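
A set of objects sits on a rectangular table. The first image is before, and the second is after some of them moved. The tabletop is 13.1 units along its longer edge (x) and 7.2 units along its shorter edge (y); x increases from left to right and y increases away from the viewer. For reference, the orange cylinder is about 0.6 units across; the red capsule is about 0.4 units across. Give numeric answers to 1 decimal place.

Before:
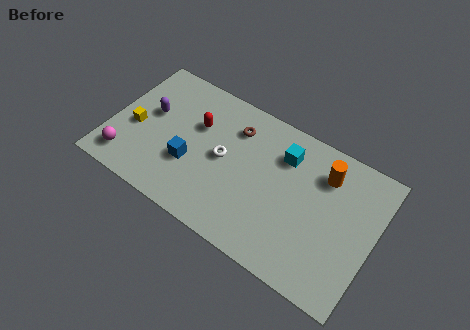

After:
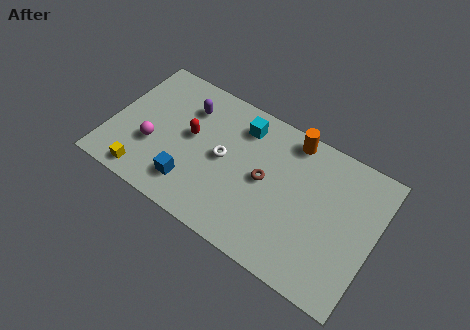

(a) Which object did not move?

the white torus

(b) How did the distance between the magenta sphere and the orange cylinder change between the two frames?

-2.8

Before: roughly 10.2 units apart; after: 7.4. That's 2.8 units closer together.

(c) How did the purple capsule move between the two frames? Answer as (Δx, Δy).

(1.7, 1.2)

The purple capsule started near (1.8, 4.2) and ended near (3.5, 5.4).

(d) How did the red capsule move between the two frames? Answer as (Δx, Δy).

(-0.2, -0.7)

The red capsule started near (4.1, 4.7) and ended near (3.9, 4.0).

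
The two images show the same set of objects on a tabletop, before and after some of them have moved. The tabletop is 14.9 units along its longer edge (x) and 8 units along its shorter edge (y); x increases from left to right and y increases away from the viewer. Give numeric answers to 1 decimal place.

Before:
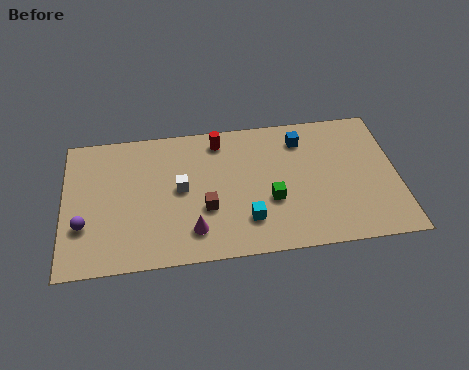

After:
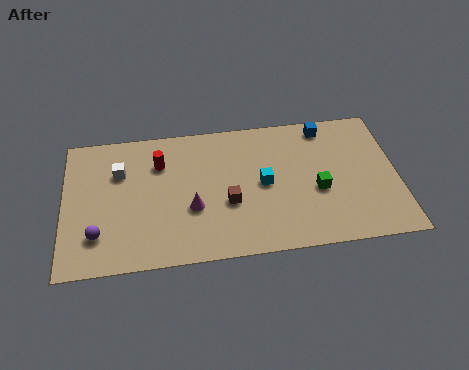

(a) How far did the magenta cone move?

1.3

From (5.7, 1.7) to (5.7, 3.0), the magenta cone covered √(0.0² + 1.3²) ≈ 1.3 units.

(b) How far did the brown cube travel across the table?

1.0

From (6.3, 2.9) to (7.3, 3.1), the brown cube covered √(1.0² + 0.2²) ≈ 1.0 units.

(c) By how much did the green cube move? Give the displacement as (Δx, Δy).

(2.1, 0.3)

The green cube was at about (9.2, 3.0) and moved to about (11.3, 3.3).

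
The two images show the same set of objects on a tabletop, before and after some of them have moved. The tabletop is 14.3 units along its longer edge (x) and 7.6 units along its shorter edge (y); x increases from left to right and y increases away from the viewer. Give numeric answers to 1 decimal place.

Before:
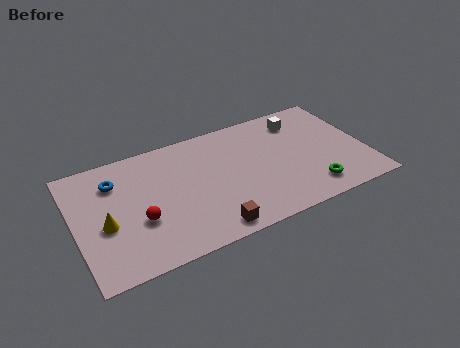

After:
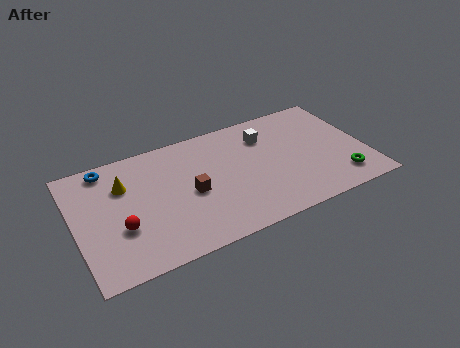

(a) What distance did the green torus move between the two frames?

1.5

From (11.3, 1.4) to (12.8, 1.5), the green torus covered √(1.5² + 0.1²) ≈ 1.5 units.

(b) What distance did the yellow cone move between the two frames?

2.4

The yellow cone was near (1.4, 3.2) before and (2.5, 5.3) after, so it travelled √(1.1² + 2.1²) ≈ 2.4 units.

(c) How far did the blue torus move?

1.0

The blue torus was near (2.1, 5.7) before and (1.8, 6.7) after, so it travelled √(0.3² + 1.0²) ≈ 1.0 units.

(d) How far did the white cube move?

1.8

From (11.4, 6.1) to (9.6, 5.7), the white cube covered √(1.8² + 0.4²) ≈ 1.8 units.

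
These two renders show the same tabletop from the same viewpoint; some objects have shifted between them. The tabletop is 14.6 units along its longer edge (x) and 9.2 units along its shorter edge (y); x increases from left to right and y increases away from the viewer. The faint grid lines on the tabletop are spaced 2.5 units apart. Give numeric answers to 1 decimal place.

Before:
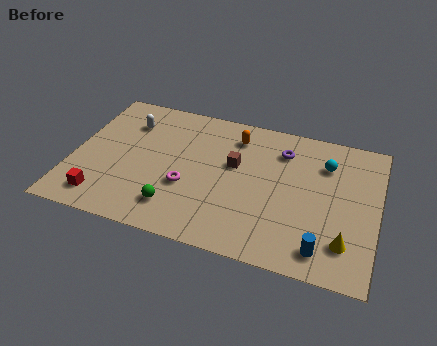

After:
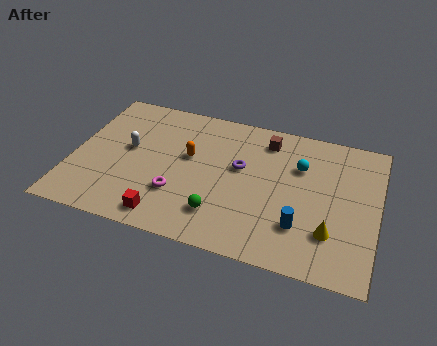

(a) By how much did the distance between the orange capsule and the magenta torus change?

-1.9

The distance was about 4.5 in the first image and 2.6 in the second, so they moved 1.9 units closer together.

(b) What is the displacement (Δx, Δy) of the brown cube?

(1.4, 2.1)

The brown cube was at about (7.7, 5.5) and moved to about (9.1, 7.6).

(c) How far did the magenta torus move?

0.7

From (5.6, 3.4) to (5.2, 2.8), the magenta torus covered √(0.4² + 0.6²) ≈ 0.7 units.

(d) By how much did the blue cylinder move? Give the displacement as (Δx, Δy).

(-1.1, 1.1)

The blue cylinder was at about (12.2, 1.4) and moved to about (11.1, 2.5).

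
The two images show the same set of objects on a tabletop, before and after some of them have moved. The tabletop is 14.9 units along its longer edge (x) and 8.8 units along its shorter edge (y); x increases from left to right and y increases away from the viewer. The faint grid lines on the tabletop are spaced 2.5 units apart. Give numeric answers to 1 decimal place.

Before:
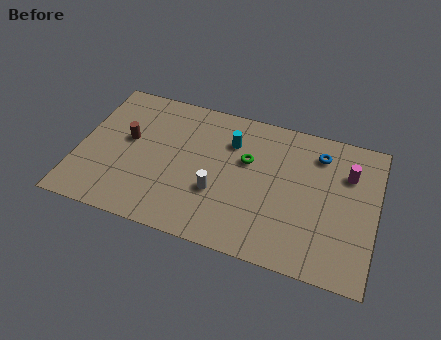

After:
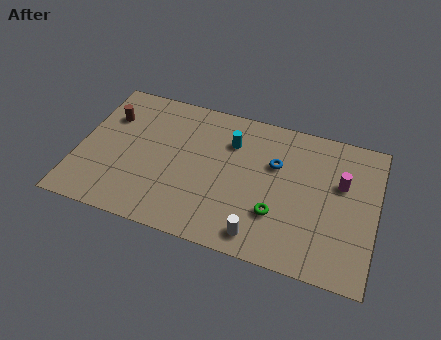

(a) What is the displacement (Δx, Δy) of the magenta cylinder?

(-0.3, -0.7)

The magenta cylinder was at about (13.4, 6.2) and moved to about (13.1, 5.5).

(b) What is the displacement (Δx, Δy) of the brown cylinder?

(-1.1, 1.2)

The brown cylinder started near (2.4, 5.0) and ended near (1.3, 6.2).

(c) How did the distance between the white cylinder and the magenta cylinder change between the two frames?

-1.3

Before: roughly 7.0 units apart; after: 5.7. That's 1.3 units closer together.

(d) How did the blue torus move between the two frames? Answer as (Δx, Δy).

(-2.1, -1.3)

From the two frames, the blue torus sits at roughly (11.9, 7.0) before and (9.8, 5.7) after.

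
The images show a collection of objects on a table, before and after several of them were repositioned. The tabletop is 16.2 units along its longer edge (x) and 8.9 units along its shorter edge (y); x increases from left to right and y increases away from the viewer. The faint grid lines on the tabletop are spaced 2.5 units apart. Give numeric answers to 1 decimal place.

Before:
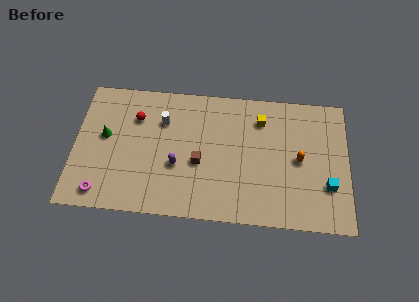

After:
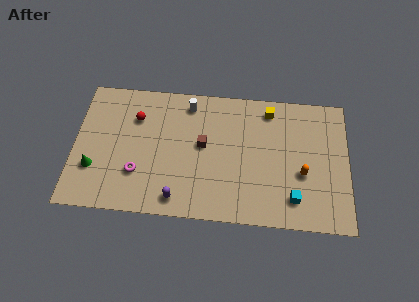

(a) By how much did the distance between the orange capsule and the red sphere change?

+0.4

The distance was about 9.9 in the first image and 10.3 in the second, so they moved 0.4 units further apart.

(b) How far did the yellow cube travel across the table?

0.9

From (11.0, 6.9) to (11.5, 7.6), the yellow cube covered √(0.5² + 0.7²) ≈ 0.9 units.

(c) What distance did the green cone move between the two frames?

2.3

The green cone moved from about (1.8, 5.0) to (1.2, 2.8), a distance of √(0.6² + 2.2²) ≈ 2.3.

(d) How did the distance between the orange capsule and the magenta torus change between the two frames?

-2.3

Before: roughly 12.0 units apart; after: 9.7. That's 2.3 units closer together.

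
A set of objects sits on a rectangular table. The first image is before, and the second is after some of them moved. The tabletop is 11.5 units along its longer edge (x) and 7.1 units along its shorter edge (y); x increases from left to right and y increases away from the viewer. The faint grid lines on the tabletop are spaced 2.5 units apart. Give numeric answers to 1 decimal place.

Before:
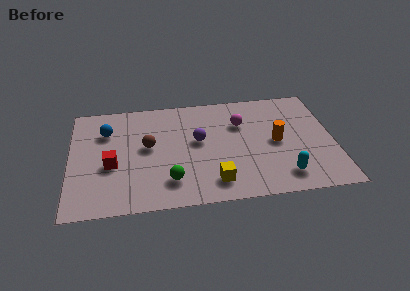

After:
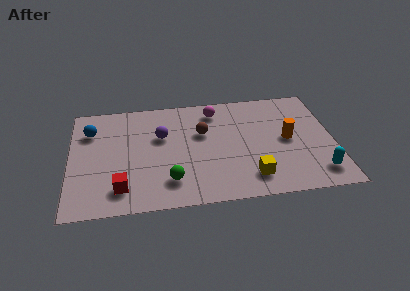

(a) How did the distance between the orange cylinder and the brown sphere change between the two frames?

-1.8

The distance was about 5.6 in the first image and 3.8 in the second, so they moved 1.8 units closer together.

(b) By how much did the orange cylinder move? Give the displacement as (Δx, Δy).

(0.5, 0.1)

The orange cylinder started near (9.0, 3.5) and ended near (9.5, 3.6).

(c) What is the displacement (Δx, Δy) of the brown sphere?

(2.4, 0.6)

The brown sphere started near (3.4, 3.9) and ended near (5.8, 4.5).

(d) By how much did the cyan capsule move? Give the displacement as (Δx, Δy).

(1.5, 0.0)

The cyan capsule was at about (9.2, 1.3) and moved to about (10.7, 1.3).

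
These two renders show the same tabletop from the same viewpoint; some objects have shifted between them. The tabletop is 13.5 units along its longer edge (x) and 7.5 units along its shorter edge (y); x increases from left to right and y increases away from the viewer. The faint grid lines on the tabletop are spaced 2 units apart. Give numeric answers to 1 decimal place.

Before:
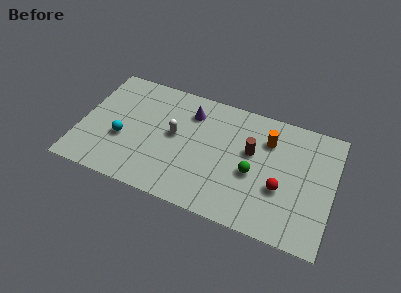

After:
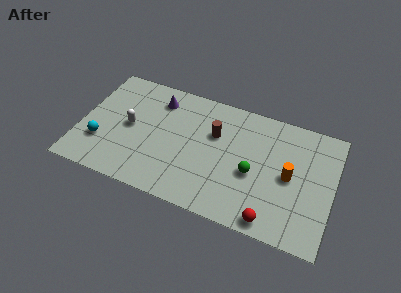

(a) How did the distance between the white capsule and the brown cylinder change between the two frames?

+0.5

They were about 4.1 units apart before and 4.6 after — 0.5 units further apart.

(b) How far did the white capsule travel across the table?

2.4

The white capsule moved from about (5.0, 4.1) to (2.6, 3.8), a distance of √(2.4² + 0.3²) ≈ 2.4.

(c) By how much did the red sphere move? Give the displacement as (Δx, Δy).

(-0.3, -2.0)

From the two frames, the red sphere sits at roughly (10.8, 2.8) before and (10.5, 0.8) after.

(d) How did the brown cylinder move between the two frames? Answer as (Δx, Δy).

(-2.0, 0.4)

The brown cylinder started near (9.1, 4.5) and ended near (7.1, 4.9).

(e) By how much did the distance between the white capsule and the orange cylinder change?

+3.5

The distance was about 5.1 in the first image and 8.6 in the second, so they moved 3.5 units further apart.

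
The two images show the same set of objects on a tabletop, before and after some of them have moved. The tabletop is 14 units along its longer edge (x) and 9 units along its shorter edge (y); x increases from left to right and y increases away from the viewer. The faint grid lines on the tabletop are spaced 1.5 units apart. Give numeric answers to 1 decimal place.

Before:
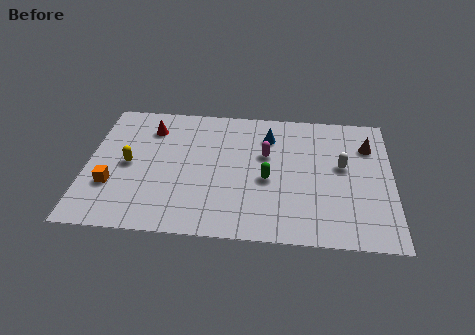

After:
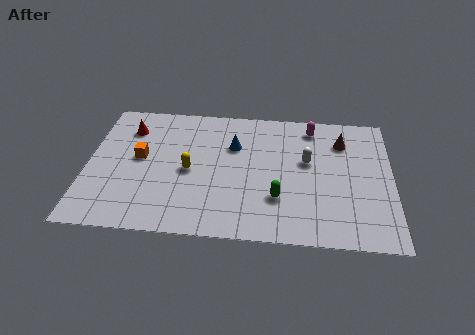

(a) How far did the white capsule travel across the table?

1.6

The white capsule was near (11.7, 5.1) before and (10.1, 5.3) after, so it travelled √(1.6² + 0.2²) ≈ 1.6 units.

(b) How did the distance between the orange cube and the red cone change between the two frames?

-2.3

Before: roughly 4.4 units apart; after: 2.1. That's 2.3 units closer together.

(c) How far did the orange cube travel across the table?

2.3

The orange cube moved from about (1.2, 2.9) to (2.4, 4.9), a distance of √(1.2² + 2.0²) ≈ 2.3.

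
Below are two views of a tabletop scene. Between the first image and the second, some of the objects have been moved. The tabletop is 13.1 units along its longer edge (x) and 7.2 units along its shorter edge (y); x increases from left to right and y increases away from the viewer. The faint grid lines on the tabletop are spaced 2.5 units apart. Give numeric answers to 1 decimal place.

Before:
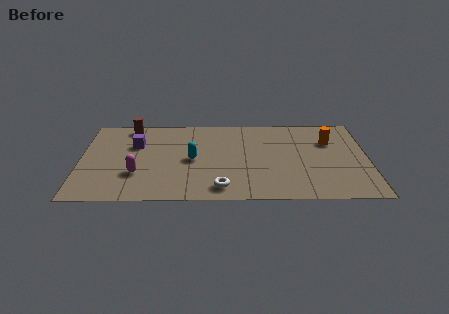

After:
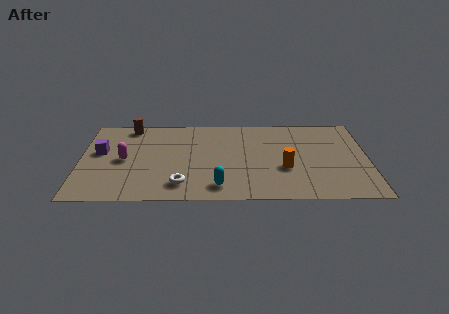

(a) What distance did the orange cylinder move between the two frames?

3.1

The orange cylinder moved from about (11.4, 5.0) to (9.3, 2.7), a distance of √(2.1² + 2.3²) ≈ 3.1.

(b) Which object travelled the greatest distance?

the orange cylinder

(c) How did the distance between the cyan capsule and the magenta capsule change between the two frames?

+2.1

They were about 2.8 units apart before and 4.9 after — 2.1 units further apart.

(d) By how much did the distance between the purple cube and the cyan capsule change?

+3.3

They were about 2.9 units apart before and 6.2 after — 3.3 units further apart.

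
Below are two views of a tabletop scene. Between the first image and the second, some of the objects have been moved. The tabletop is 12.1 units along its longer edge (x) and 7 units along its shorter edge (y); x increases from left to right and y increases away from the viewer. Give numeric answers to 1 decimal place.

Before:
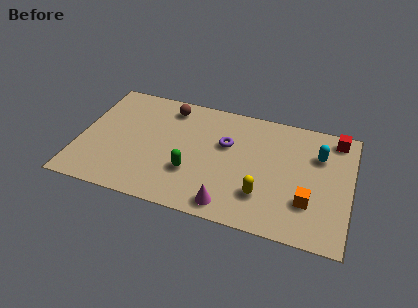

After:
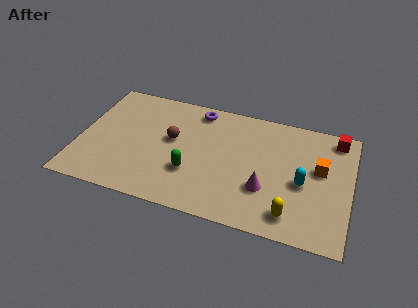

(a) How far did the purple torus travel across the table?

2.2

The purple torus moved from about (6.5, 4.4) to (5.1, 6.1), a distance of √(1.4² + 1.7²) ≈ 2.2.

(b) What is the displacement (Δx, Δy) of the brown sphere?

(0.3, -1.9)

The brown sphere was at about (3.8, 5.9) and moved to about (4.1, 4.0).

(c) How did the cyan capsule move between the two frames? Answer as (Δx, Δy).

(-0.6, -1.8)

The cyan capsule started near (10.6, 4.9) and ended near (10.0, 3.1).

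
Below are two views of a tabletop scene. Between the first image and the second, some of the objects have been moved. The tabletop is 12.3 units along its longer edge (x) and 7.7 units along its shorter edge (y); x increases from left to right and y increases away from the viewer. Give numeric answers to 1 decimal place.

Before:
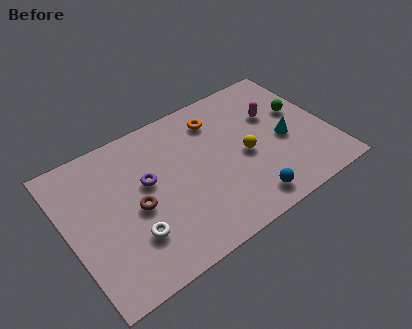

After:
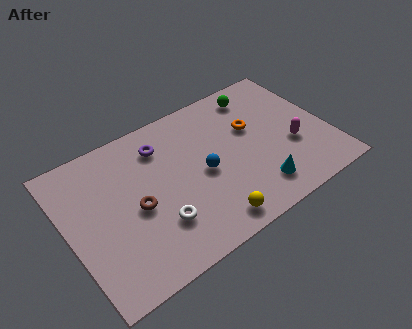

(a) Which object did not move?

the brown torus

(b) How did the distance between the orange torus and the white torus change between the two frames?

-0.5

Before: roughly 6.1 units apart; after: 5.6. That's 0.5 units closer together.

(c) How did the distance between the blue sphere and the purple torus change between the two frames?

-2.4

Before: roughly 5.3 units apart; after: 2.9. That's 2.4 units closer together.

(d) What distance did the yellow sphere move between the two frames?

3.3

The yellow sphere moved from about (8.3, 3.5) to (6.1, 1.0), a distance of √(2.2² + 2.5²) ≈ 3.3.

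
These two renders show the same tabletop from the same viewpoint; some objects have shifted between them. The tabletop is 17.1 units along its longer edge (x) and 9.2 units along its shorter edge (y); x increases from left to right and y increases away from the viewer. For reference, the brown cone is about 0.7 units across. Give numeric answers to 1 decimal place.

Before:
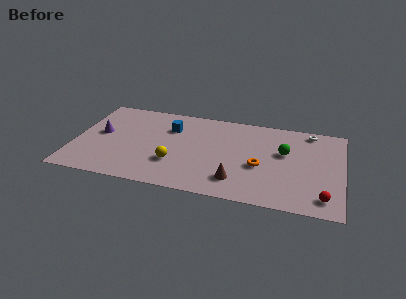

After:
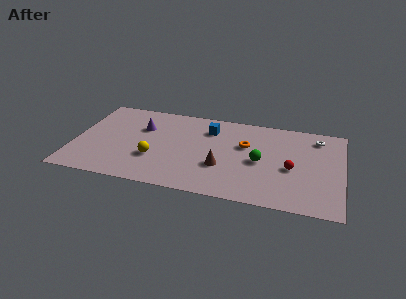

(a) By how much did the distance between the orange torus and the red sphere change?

-1.2

The distance was about 4.7 in the first image and 3.5 in the second, so they moved 1.2 units closer together.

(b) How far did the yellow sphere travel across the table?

1.3

From (6.5, 2.9) to (5.2, 3.1), the yellow sphere covered √(1.3² + 0.2²) ≈ 1.3 units.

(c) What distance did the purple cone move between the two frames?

2.9

The purple cone moved from about (1.6, 5.0) to (4.2, 6.2), a distance of √(2.6² + 1.2²) ≈ 2.9.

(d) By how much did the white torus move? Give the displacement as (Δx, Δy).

(0.5, -0.6)

From the two frames, the white torus sits at roughly (14.9, 8.2) before and (15.4, 7.6) after.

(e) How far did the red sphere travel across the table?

3.3

From (16.0, 1.5) to (13.9, 4.0), the red sphere covered √(2.1² + 2.5²) ≈ 3.3 units.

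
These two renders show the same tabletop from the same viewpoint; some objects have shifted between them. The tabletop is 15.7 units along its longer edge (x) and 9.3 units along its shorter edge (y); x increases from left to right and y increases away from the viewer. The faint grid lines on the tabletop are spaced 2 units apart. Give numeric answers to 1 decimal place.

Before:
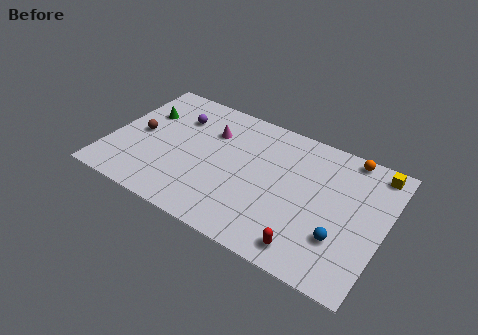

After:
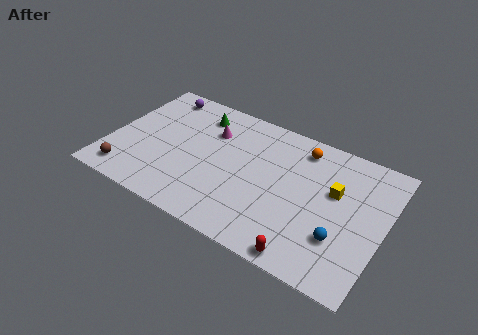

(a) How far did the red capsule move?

0.5

The red capsule was near (11.9, 1.3) before and (11.9, 0.8) after, so it travelled √(0.0² + 0.5²) ≈ 0.5 units.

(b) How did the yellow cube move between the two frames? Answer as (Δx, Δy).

(-2.0, -2.5)

From the two frames, the yellow cube sits at roughly (14.8, 8.2) before and (12.8, 5.7) after.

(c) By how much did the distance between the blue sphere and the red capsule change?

+0.4

They were about 2.2 units apart before and 2.6 after — 0.4 units further apart.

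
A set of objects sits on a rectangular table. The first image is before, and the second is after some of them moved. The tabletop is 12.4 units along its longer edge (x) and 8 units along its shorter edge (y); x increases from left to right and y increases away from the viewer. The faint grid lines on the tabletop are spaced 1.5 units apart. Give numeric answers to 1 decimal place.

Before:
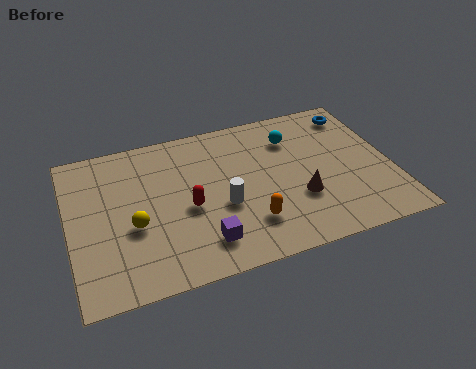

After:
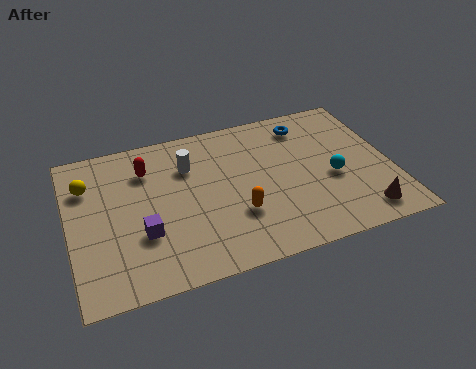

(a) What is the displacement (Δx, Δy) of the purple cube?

(-2.2, 1.1)

From the two frames, the purple cube sits at roughly (4.9, 1.6) before and (2.7, 2.7) after.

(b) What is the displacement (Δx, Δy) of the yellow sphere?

(-1.6, 2.6)

The yellow sphere was at about (2.4, 3.2) and moved to about (0.8, 5.8).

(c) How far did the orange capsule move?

0.7

From (6.7, 2.0) to (6.3, 2.6), the orange capsule covered √(0.4² + 0.6²) ≈ 0.7 units.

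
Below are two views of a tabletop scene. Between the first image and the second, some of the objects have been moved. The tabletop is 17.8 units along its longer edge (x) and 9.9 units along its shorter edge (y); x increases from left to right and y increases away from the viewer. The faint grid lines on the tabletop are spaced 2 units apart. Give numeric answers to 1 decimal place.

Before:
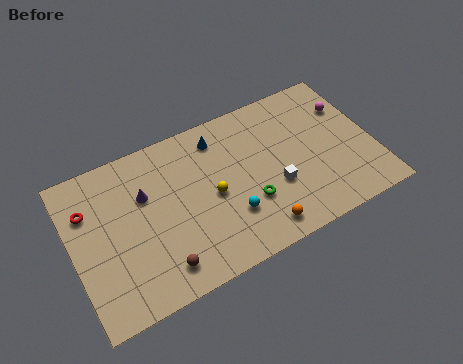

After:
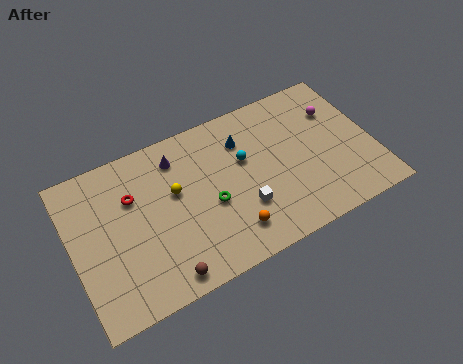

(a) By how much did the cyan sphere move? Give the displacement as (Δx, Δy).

(1.3, 3.1)

From the two frames, the cyan sphere sits at roughly (9.0, 3.0) before and (10.3, 6.1) after.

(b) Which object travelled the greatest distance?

the cyan sphere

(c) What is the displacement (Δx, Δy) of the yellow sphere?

(-2.1, 1.2)

The yellow sphere was at about (8.2, 4.7) and moved to about (6.1, 5.9).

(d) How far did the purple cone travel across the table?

2.6

The purple cone was near (4.4, 6.5) before and (6.5, 8.0) after, so it travelled √(2.1² + 1.5²) ≈ 2.6 units.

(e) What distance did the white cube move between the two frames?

2.1

From (11.8, 3.6) to (9.8, 3.1), the white cube covered √(2.0² + 0.5²) ≈ 2.1 units.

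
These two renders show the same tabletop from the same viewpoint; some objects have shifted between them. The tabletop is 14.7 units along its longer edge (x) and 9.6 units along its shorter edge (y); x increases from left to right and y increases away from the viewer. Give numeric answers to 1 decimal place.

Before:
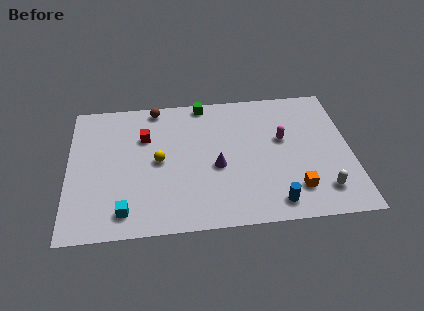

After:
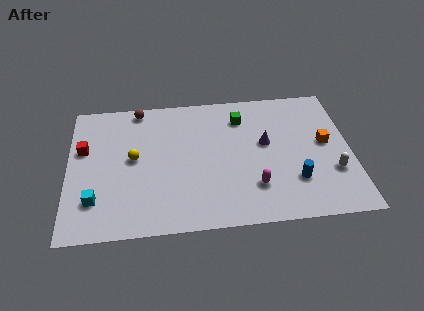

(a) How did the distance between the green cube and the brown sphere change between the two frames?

+3.0

The distance was about 2.5 in the first image and 5.5 in the second, so they moved 3.0 units further apart.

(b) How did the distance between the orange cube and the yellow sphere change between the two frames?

+2.5

Before: roughly 7.5 units apart; after: 10.0. That's 2.5 units further apart.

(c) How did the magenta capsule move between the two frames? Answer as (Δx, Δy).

(-1.6, -3.2)

The magenta capsule was at about (11.2, 5.7) and moved to about (9.6, 2.5).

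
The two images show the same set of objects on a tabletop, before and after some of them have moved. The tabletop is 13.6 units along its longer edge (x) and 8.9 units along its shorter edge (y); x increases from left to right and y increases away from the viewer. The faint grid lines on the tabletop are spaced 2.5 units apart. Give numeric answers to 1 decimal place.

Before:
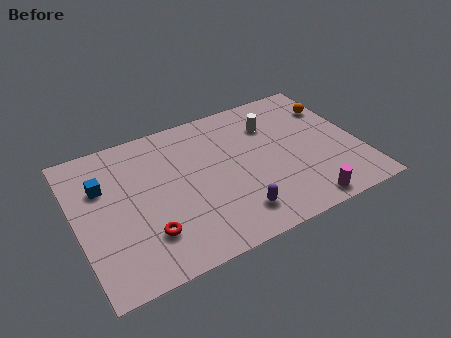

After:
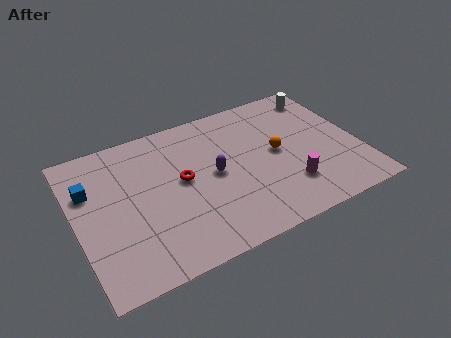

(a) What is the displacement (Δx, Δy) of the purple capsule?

(-0.6, 2.8)

From the two frames, the purple capsule sits at roughly (7.2, 1.7) before and (6.6, 4.5) after.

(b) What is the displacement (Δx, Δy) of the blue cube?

(-0.6, 0.0)

From the two frames, the blue cube sits at roughly (1.4, 6.0) before and (0.8, 6.0) after.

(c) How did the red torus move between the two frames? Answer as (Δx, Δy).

(2.0, 2.5)

The red torus was at about (3.1, 2.3) and moved to about (5.1, 4.8).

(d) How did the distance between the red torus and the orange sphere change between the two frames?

-6.0

They were about 10.6 units apart before and 4.6 after — 6.0 units closer together.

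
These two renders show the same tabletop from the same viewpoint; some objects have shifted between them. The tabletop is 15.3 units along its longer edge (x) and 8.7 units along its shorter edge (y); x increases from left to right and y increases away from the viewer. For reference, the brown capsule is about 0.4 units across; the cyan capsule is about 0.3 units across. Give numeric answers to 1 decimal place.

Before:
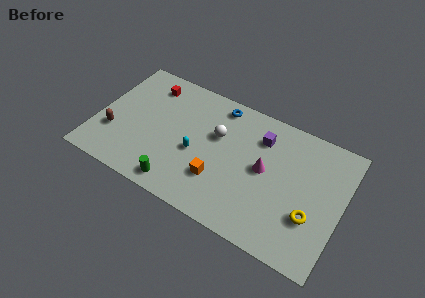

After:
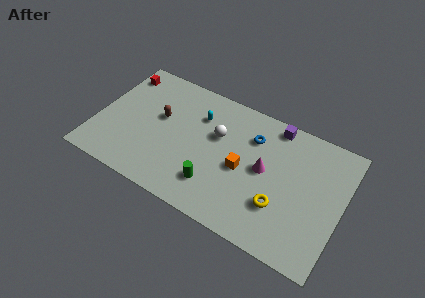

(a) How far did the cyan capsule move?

2.6

From (6.3, 3.7) to (6.1, 6.3), the cyan capsule covered √(0.2² + 2.6²) ≈ 2.6 units.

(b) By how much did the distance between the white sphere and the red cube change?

+1.8

Before: roughly 4.9 units apart; after: 6.7. That's 1.8 units further apart.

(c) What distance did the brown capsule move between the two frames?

3.5

From (1.2, 2.8) to (3.8, 5.1), the brown capsule covered √(2.6² + 2.3²) ≈ 3.5 units.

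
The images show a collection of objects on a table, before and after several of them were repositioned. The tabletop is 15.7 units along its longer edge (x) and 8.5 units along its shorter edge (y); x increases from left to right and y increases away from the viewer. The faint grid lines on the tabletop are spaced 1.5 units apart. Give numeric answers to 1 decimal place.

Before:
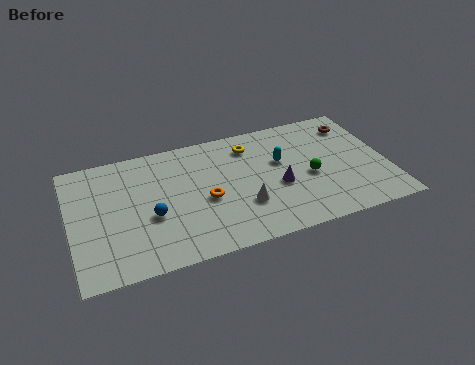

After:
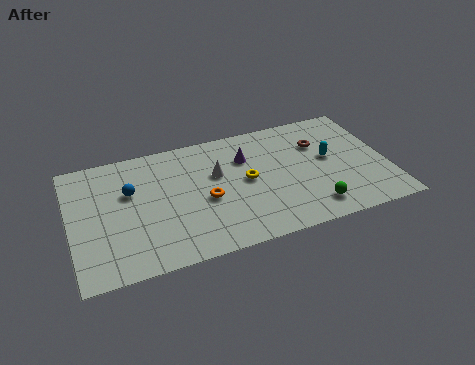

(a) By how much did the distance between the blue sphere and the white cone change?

-0.3

Before: roughly 4.6 units apart; after: 4.3. That's 0.3 units closer together.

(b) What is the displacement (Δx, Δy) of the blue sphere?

(-0.9, 2.0)

The blue sphere started near (3.9, 3.4) and ended near (3.0, 5.4).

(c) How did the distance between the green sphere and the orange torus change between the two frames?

+0.4

They were about 5.2 units apart before and 5.6 after — 0.4 units further apart.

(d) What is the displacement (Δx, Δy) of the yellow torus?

(-0.4, -2.4)

From the two frames, the yellow torus sits at roughly (9.1, 6.8) before and (8.7, 4.4) after.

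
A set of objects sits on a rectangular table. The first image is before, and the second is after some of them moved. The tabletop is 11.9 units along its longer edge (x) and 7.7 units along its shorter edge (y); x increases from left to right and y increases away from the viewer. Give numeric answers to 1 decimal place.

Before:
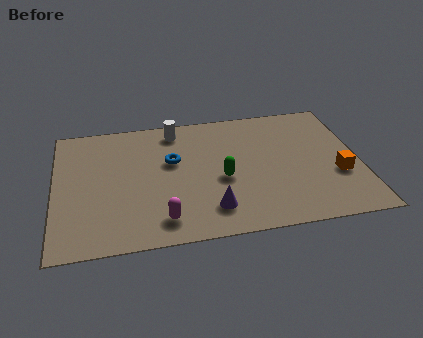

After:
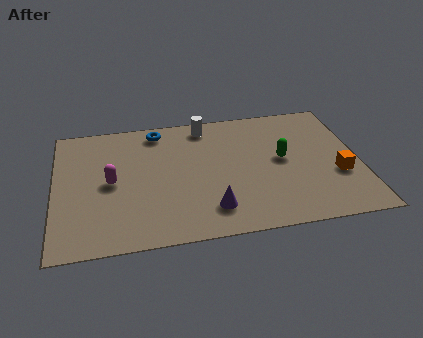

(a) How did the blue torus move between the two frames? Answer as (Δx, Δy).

(-0.5, 2.0)

The blue torus started near (4.6, 4.7) and ended near (4.1, 6.7).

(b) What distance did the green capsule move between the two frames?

2.5

The green capsule moved from about (6.5, 3.3) to (8.9, 4.1), a distance of √(2.4² + 0.8²) ≈ 2.5.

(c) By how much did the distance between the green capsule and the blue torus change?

+3.1

They were about 2.4 units apart before and 5.5 after — 3.1 units further apart.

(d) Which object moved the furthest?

the magenta capsule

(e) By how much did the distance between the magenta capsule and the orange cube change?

+1.8

They were about 7.1 units apart before and 8.9 after — 1.8 units further apart.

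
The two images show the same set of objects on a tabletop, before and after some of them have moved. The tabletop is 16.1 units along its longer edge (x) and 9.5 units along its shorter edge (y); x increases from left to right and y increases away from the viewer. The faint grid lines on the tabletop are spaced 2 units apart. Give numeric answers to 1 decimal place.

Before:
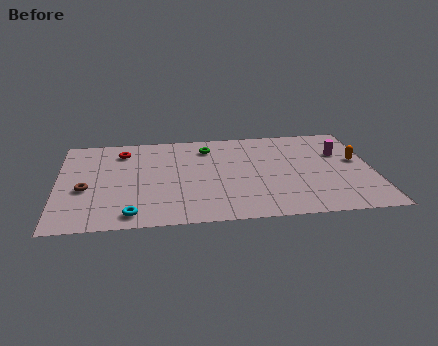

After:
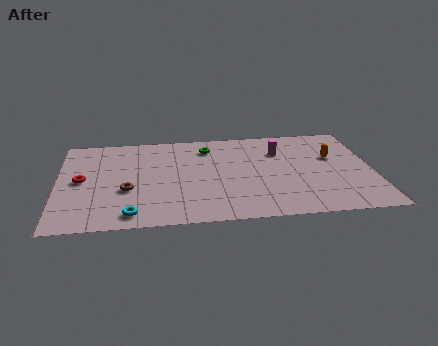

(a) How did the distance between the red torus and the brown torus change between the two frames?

-1.6

They were about 4.2 units apart before and 2.6 after — 1.6 units closer together.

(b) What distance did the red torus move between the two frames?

3.5

From (3.3, 7.6) to (1.2, 4.8), the red torus covered √(2.1² + 2.8²) ≈ 3.5 units.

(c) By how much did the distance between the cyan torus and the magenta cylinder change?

-2.4

The distance was about 11.9 in the first image and 9.5 in the second, so they moved 2.4 units closer together.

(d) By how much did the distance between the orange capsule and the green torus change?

-1.3

They were about 7.9 units apart before and 6.6 after — 1.3 units closer together.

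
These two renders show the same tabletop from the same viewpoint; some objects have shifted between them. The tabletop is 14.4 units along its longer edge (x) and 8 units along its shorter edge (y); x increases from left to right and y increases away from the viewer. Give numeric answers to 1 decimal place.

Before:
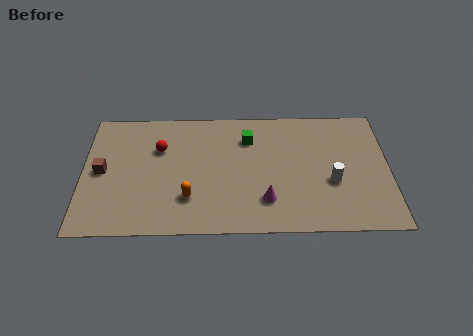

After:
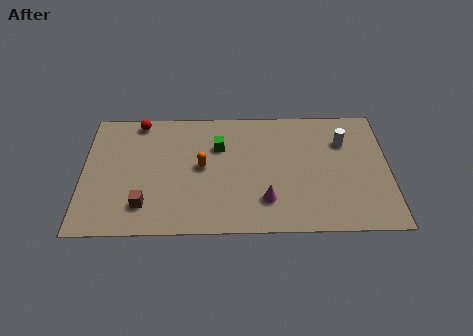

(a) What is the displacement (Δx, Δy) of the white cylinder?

(0.6, 2.6)

The white cylinder started near (11.7, 3.1) and ended near (12.3, 5.7).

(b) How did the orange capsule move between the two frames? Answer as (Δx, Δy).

(0.6, 2.0)

From the two frames, the orange capsule sits at roughly (5.0, 2.2) before and (5.6, 4.2) after.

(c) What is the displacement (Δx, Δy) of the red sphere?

(-1.0, 1.8)

From the two frames, the red sphere sits at roughly (3.6, 5.4) before and (2.6, 7.2) after.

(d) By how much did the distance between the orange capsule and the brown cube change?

-0.9

The distance was about 4.5 in the first image and 3.6 in the second, so they moved 0.9 units closer together.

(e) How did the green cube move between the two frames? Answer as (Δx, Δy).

(-1.4, -0.5)

The green cube started near (7.8, 6.0) and ended near (6.4, 5.5).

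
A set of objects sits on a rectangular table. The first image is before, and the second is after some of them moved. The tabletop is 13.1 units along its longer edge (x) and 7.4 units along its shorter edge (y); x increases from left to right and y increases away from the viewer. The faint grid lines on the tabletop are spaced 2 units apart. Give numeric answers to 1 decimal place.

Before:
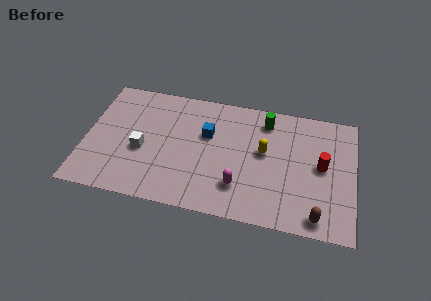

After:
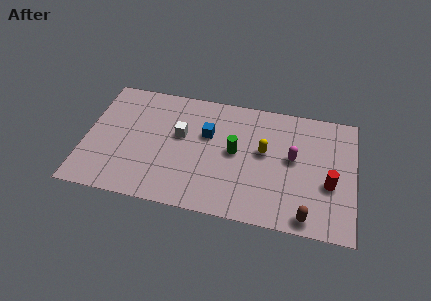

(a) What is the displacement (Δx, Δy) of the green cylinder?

(-1.4, -2.2)

The green cylinder started near (8.7, 6.1) and ended near (7.3, 3.9).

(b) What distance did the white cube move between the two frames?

2.2

The white cube was near (2.8, 3.1) before and (4.6, 4.4) after, so it travelled √(1.8² + 1.3²) ≈ 2.2 units.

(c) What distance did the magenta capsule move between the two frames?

3.3

From (7.6, 1.9) to (10.1, 4.1), the magenta capsule covered √(2.5² + 2.2²) ≈ 3.3 units.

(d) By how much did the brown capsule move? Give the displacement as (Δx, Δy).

(-0.5, -0.1)

From the two frames, the brown capsule sits at roughly (11.4, 0.9) before and (10.9, 0.8) after.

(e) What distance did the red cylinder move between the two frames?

1.1

The red cylinder moved from about (11.5, 3.9) to (11.9, 2.9), a distance of √(0.4² + 1.0²) ≈ 1.1.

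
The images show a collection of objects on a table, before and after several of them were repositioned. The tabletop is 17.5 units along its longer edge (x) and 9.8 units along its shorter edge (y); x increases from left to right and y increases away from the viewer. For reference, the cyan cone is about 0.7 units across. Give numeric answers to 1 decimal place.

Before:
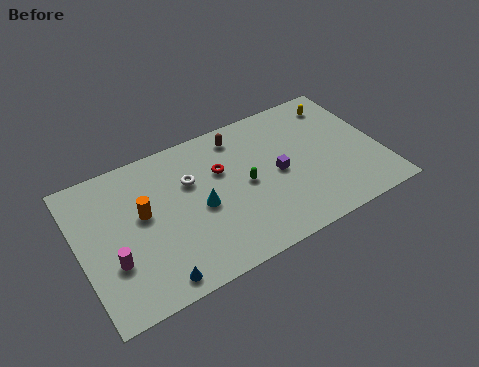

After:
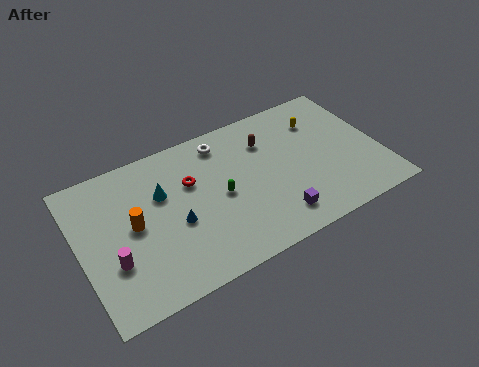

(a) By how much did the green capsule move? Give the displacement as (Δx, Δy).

(-1.5, -0.1)

The green capsule started near (9.6, 4.8) and ended near (8.1, 4.7).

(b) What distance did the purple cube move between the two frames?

3.0

The purple cube was near (11.5, 4.7) before and (10.9, 1.8) after, so it travelled √(0.6² + 2.9²) ≈ 3.0 units.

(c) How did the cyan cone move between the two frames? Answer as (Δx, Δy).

(-2.0, 1.9)

The cyan cone was at about (6.9, 4.5) and moved to about (4.9, 6.4).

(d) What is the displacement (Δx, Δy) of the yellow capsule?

(-1.3, -0.8)

The yellow capsule was at about (15.7, 8.1) and moved to about (14.4, 7.3).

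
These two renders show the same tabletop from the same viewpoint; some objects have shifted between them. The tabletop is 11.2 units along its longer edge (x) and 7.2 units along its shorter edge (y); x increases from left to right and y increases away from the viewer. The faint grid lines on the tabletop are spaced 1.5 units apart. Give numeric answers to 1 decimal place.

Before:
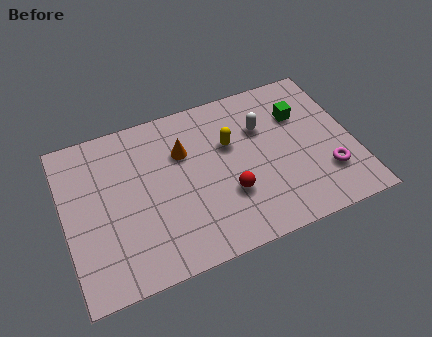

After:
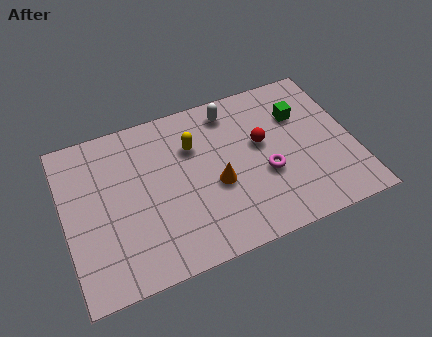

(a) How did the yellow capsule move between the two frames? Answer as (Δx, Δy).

(-1.4, 0.4)

From the two frames, the yellow capsule sits at roughly (6.5, 4.6) before and (5.1, 5.0) after.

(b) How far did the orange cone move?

2.2

The orange cone was near (4.7, 4.9) before and (5.8, 3.0) after, so it travelled √(1.1² + 1.9²) ≈ 2.2 units.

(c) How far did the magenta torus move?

2.4

The magenta torus moved from about (10.0, 2.0) to (7.7, 2.8), a distance of √(2.3² + 0.8²) ≈ 2.4.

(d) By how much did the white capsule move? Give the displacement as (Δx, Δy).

(-1.1, 1.2)

The white capsule was at about (7.8, 4.9) and moved to about (6.7, 6.1).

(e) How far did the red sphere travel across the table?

2.3

The red sphere moved from about (6.2, 2.4) to (7.7, 4.2), a distance of √(1.5² + 1.8²) ≈ 2.3.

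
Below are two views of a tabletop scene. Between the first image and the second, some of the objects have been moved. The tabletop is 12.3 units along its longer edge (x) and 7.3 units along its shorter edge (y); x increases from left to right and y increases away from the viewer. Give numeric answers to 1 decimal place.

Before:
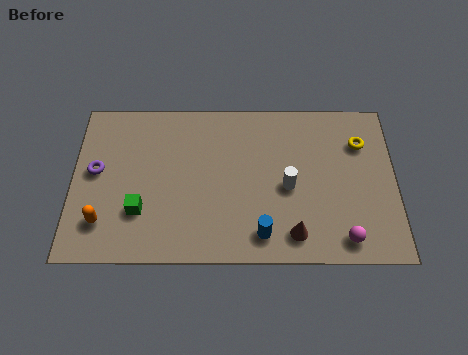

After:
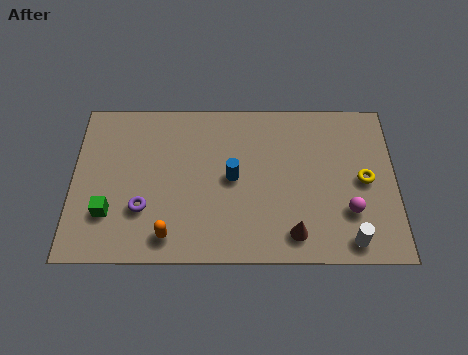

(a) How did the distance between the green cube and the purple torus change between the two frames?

-1.2

The distance was about 2.5 in the first image and 1.3 in the second, so they moved 1.2 units closer together.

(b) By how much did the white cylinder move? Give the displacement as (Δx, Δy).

(2.3, -2.4)

The white cylinder was at about (8.2, 3.3) and moved to about (10.5, 0.9).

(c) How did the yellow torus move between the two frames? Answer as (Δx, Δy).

(0.1, -1.7)

The yellow torus was at about (11.0, 5.3) and moved to about (11.1, 3.6).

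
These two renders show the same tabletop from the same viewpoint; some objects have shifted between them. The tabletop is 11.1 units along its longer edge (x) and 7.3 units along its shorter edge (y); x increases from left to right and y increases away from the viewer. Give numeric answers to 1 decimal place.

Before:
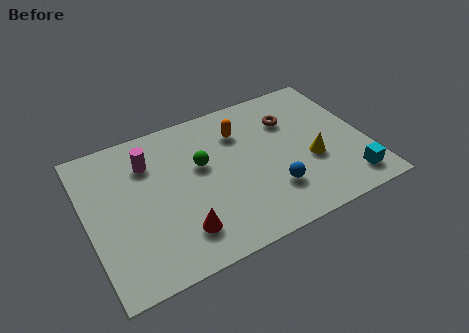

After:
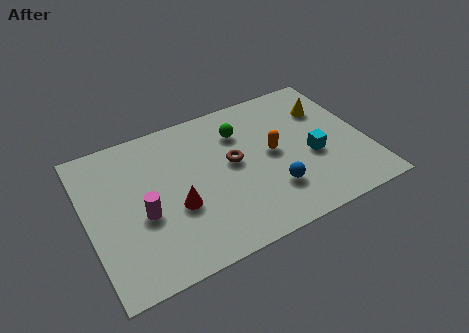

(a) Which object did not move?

the blue sphere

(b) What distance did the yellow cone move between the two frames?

2.6

From (8.8, 2.8) to (9.8, 5.2), the yellow cone covered √(1.0² + 2.4²) ≈ 2.6 units.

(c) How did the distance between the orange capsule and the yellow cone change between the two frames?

-0.8

Before: roughly 3.6 units apart; after: 2.8. That's 0.8 units closer together.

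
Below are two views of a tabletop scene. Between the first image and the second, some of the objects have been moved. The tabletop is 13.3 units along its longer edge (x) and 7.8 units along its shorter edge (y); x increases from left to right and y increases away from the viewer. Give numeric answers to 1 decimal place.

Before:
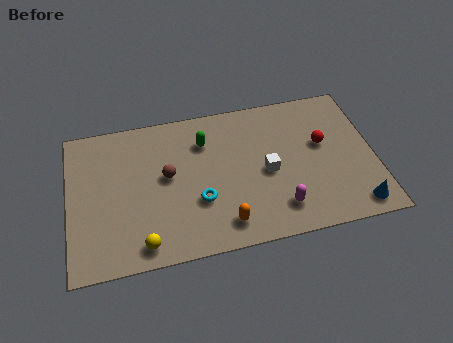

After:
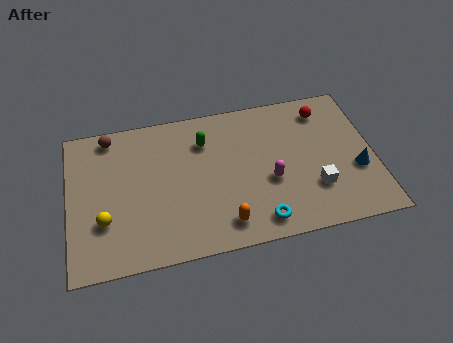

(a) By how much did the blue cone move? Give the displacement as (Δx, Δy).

(0.2, 1.9)

From the two frames, the blue cone sits at roughly (12.3, 1.0) before and (12.5, 2.9) after.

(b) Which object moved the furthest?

the brown sphere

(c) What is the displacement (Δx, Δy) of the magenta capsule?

(-0.3, 1.5)

The magenta capsule started near (9.0, 1.6) and ended near (8.7, 3.1).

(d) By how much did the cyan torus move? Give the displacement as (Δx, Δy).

(2.5, -1.6)

The cyan torus started near (5.6, 2.7) and ended near (8.1, 1.1).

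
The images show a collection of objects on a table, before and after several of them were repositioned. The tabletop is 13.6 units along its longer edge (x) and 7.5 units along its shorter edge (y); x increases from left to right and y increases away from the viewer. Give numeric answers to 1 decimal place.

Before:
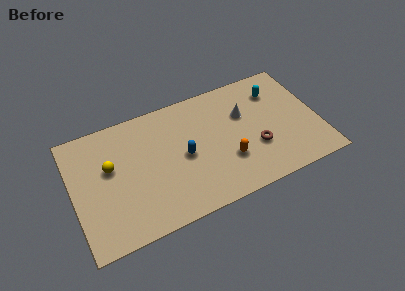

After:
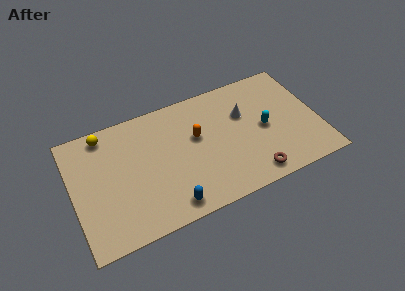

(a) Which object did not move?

the white cone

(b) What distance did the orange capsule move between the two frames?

2.6

From (8.4, 2.4) to (6.9, 4.5), the orange capsule covered √(1.5² + 2.1²) ≈ 2.6 units.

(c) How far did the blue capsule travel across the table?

2.8

The blue capsule was near (6.1, 3.6) before and (5.0, 1.0) after, so it travelled √(1.1² + 2.6²) ≈ 2.8 units.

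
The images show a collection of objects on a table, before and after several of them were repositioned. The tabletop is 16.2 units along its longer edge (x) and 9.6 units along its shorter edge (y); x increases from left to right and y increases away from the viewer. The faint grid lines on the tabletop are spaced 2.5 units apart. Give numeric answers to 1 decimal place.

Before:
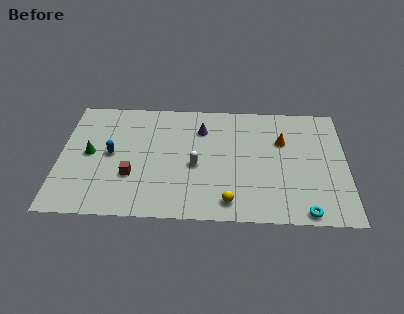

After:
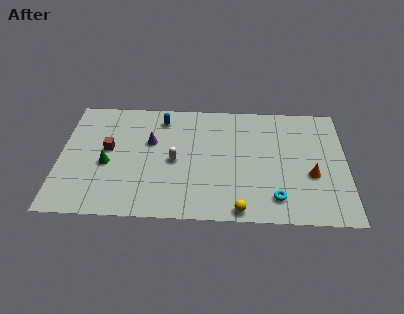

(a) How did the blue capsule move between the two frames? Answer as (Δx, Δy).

(2.8, 3.1)

From the two frames, the blue capsule sits at roughly (2.9, 4.9) before and (5.7, 8.0) after.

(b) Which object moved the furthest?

the blue capsule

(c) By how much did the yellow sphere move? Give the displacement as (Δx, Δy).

(0.6, -0.6)

The yellow sphere started near (9.6, 1.4) and ended near (10.2, 0.8).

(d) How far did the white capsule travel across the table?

1.2

The white capsule was near (7.7, 4.2) before and (6.5, 4.5) after, so it travelled √(1.2² + 0.3²) ≈ 1.2 units.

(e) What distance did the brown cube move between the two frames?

2.5

The brown cube was near (4.1, 3.2) before and (2.7, 5.3) after, so it travelled √(1.4² + 2.1²) ≈ 2.5 units.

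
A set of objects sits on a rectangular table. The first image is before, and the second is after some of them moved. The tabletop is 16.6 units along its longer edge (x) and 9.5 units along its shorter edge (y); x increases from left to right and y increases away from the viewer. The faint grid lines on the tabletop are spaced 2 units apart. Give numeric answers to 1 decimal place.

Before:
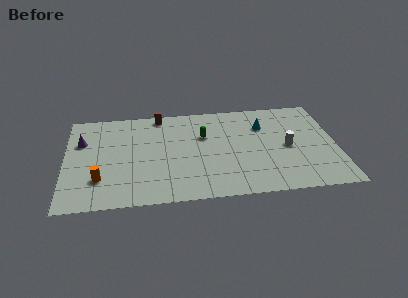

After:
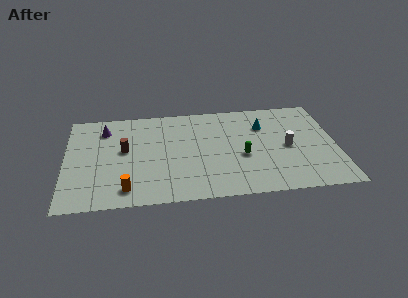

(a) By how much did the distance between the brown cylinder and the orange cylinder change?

-3.2

They were about 7.0 units apart before and 3.8 after — 3.2 units closer together.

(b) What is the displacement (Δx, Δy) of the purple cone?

(1.4, 1.1)

The purple cone was at about (1.0, 6.4) and moved to about (2.4, 7.5).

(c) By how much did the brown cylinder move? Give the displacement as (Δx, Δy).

(-2.2, -3.3)

The brown cylinder was at about (5.8, 8.6) and moved to about (3.6, 5.3).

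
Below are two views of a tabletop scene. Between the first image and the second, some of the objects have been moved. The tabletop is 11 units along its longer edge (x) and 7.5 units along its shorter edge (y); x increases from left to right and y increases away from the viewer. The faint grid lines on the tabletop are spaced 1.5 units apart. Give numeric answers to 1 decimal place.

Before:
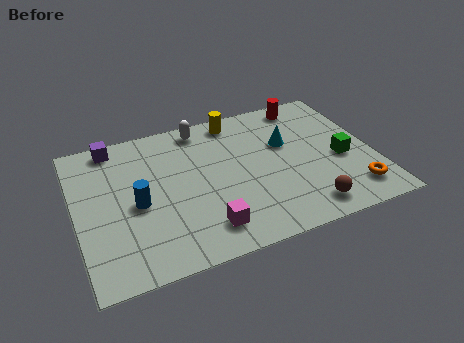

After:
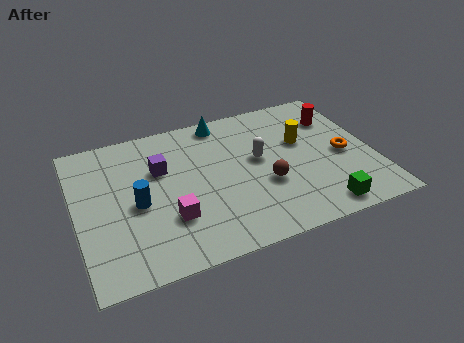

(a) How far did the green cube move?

2.5

The green cube moved from about (9.8, 3.2) to (8.7, 0.9), a distance of √(1.1² + 2.3²) ≈ 2.5.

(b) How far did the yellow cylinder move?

3.0

The yellow cylinder was near (6.2, 6.6) before and (8.5, 4.6) after, so it travelled √(2.3² + 2.0²) ≈ 3.0 units.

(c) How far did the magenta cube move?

1.5

The magenta cube was near (4.5, 1.4) before and (3.3, 2.3) after, so it travelled √(1.2² + 0.9²) ≈ 1.5 units.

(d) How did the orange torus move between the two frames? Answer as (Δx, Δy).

(-0.1, 2.0)

The orange torus was at about (10.0, 1.4) and moved to about (9.9, 3.4).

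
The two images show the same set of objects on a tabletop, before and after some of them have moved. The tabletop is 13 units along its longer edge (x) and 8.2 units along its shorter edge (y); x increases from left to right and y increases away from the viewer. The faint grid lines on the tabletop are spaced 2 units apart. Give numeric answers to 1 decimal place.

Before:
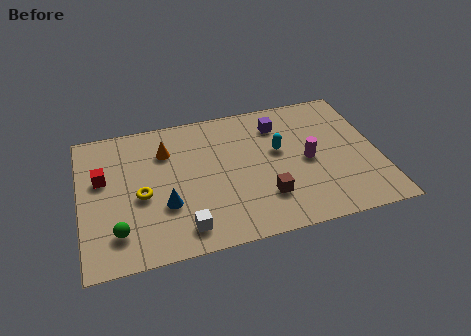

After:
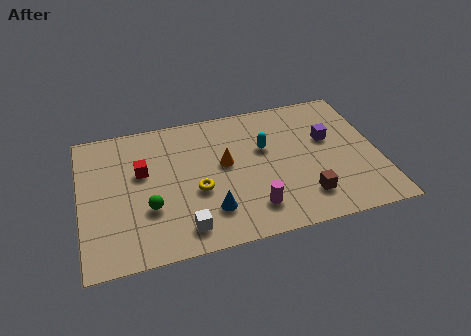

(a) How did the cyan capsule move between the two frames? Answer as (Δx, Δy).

(-0.6, 0.3)

From the two frames, the cyan capsule sits at roughly (8.7, 4.8) before and (8.1, 5.1) after.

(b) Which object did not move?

the white cube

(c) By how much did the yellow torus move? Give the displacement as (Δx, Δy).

(2.4, -0.3)

From the two frames, the yellow torus sits at roughly (2.6, 3.6) before and (5.0, 3.3) after.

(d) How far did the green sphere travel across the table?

1.7

The green sphere moved from about (1.5, 1.8) to (2.9, 2.8), a distance of √(1.4² + 1.0²) ≈ 1.7.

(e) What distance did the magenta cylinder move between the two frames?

3.4

The magenta cylinder moved from about (9.9, 3.9) to (7.3, 1.7), a distance of √(2.6² + 2.2²) ≈ 3.4.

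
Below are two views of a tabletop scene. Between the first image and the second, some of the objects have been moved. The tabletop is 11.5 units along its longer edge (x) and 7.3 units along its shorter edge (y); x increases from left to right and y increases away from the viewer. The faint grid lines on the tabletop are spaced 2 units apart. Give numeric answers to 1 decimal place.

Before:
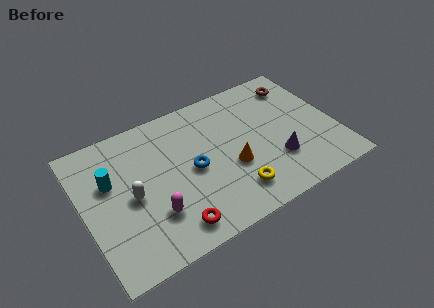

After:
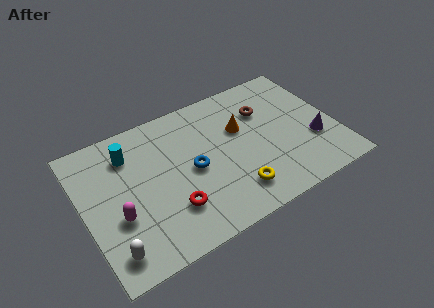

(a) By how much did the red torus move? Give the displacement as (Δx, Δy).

(0.1, 0.9)

The red torus was at about (3.6, 1.1) and moved to about (3.7, 2.0).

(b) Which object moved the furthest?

the white capsule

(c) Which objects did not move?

the blue torus and the yellow torus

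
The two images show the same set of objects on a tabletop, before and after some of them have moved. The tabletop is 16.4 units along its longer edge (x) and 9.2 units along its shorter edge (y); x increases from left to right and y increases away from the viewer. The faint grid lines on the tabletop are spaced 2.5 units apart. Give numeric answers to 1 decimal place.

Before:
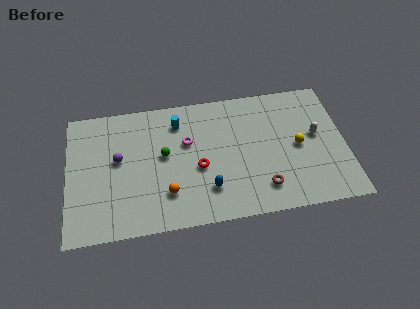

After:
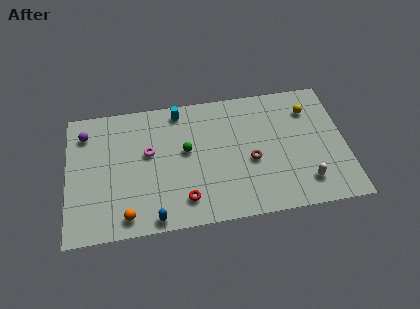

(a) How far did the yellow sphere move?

2.6

The yellow sphere was near (13.6, 4.5) before and (14.4, 7.0) after, so it travelled √(0.8² + 2.5²) ≈ 2.6 units.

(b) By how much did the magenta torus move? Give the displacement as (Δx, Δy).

(-2.3, -0.4)

The magenta torus started near (7.1, 5.8) and ended near (4.8, 5.4).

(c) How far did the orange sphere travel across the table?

2.7

The orange sphere moved from about (5.8, 2.4) to (3.4, 1.2), a distance of √(2.4² + 1.2²) ≈ 2.7.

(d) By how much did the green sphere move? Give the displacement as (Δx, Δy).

(1.3, 0.1)

The green sphere started near (5.7, 5.1) and ended near (7.0, 5.2).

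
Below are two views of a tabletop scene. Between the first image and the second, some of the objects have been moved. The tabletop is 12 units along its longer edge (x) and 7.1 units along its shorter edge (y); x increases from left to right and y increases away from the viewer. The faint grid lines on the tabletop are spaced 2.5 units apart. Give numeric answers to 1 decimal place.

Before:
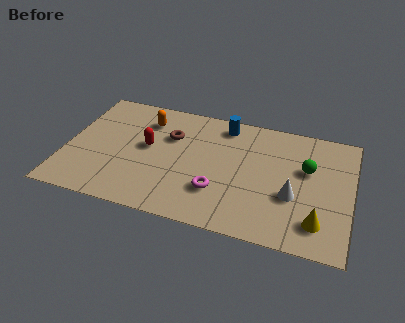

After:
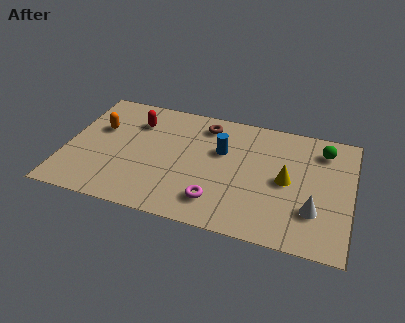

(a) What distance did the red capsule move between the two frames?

1.5

From (3.4, 3.9) to (2.8, 5.3), the red capsule covered √(0.6² + 1.4²) ≈ 1.5 units.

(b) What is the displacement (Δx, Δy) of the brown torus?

(1.4, 1.1)

The brown torus started near (4.3, 4.8) and ended near (5.7, 5.9).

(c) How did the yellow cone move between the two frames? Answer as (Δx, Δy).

(-1.4, 2.0)

The yellow cone was at about (10.7, 1.5) and moved to about (9.3, 3.5).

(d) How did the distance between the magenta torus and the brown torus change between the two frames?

+1.0

They were about 3.5 units apart before and 4.5 after — 1.0 units further apart.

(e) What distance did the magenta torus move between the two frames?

0.6

The magenta torus moved from about (6.5, 2.1) to (6.5, 1.5), a distance of √(0.0² + 0.6²) ≈ 0.6.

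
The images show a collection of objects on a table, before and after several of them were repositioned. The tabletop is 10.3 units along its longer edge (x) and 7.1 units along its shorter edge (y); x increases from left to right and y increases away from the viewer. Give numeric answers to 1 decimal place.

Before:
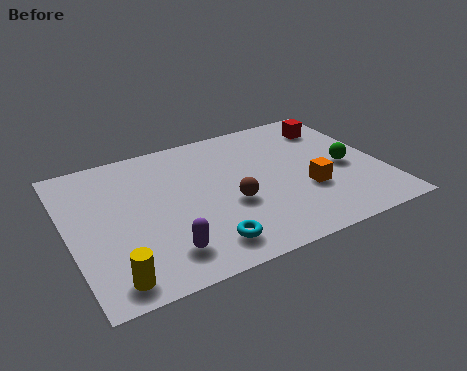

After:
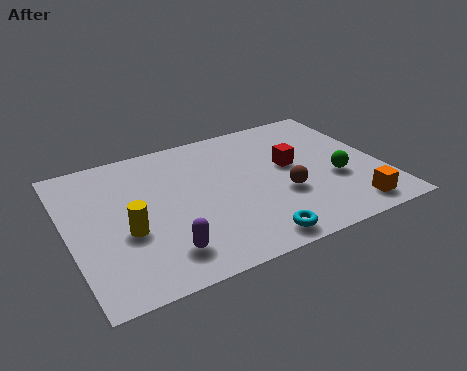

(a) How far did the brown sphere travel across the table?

1.7

The brown sphere moved from about (5.2, 2.8) to (6.9, 2.6), a distance of √(1.7² + 0.2²) ≈ 1.7.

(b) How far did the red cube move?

2.3

The red cube moved from about (9.1, 5.6) to (7.4, 4.0), a distance of √(1.7² + 1.6²) ≈ 2.3.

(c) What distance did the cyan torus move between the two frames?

1.6

From (4.1, 1.2) to (5.6, 0.8), the cyan torus covered √(1.5² + 0.4²) ≈ 1.6 units.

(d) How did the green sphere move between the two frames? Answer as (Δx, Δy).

(-0.4, -0.5)

From the two frames, the green sphere sits at roughly (9.1, 3.2) before and (8.7, 2.7) after.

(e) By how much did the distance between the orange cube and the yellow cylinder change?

+0.5

They were about 6.8 units apart before and 7.3 after — 0.5 units further apart.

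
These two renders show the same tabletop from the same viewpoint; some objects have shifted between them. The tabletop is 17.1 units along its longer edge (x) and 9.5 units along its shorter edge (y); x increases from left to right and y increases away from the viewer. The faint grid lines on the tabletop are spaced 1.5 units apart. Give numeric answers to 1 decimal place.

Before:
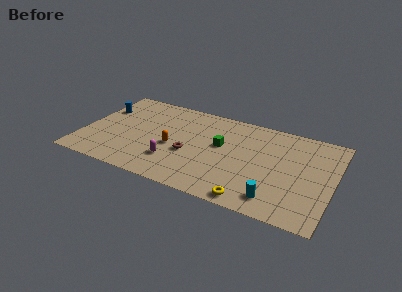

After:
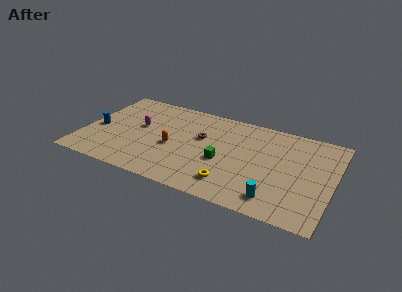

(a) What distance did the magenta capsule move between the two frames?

3.9

The magenta capsule was near (6.4, 2.6) before and (3.7, 5.4) after, so it travelled √(2.7² + 2.8²) ≈ 3.9 units.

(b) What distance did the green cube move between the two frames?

1.6

From (9.4, 5.5) to (9.7, 3.9), the green cube covered √(0.3² + 1.6²) ≈ 1.6 units.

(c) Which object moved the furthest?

the magenta capsule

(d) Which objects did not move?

the orange capsule and the cyan cylinder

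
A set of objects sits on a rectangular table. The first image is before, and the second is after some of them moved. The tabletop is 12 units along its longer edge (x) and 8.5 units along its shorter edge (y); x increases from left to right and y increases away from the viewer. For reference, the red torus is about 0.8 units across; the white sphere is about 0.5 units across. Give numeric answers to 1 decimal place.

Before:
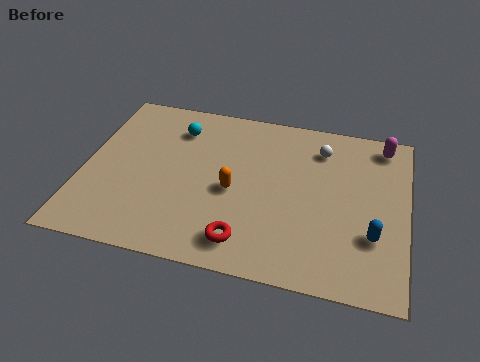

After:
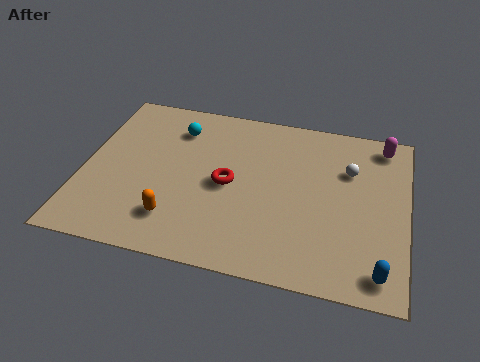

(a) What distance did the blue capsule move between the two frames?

1.6

From (10.8, 2.7) to (11.1, 1.1), the blue capsule covered √(0.3² + 1.6²) ≈ 1.6 units.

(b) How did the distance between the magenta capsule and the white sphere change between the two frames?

-0.4

The distance was about 2.4 in the first image and 2.0 in the second, so they moved 0.4 units closer together.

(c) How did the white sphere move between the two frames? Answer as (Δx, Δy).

(1.1, -0.9)

From the two frames, the white sphere sits at roughly (8.7, 6.7) before and (9.8, 5.8) after.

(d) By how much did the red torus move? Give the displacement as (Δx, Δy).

(-0.8, 2.7)

From the two frames, the red torus sits at roughly (6.2, 1.4) before and (5.4, 4.1) after.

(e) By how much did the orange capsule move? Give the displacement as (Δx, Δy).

(-2.0, -1.9)

The orange capsule started near (5.6, 3.8) and ended near (3.6, 1.9).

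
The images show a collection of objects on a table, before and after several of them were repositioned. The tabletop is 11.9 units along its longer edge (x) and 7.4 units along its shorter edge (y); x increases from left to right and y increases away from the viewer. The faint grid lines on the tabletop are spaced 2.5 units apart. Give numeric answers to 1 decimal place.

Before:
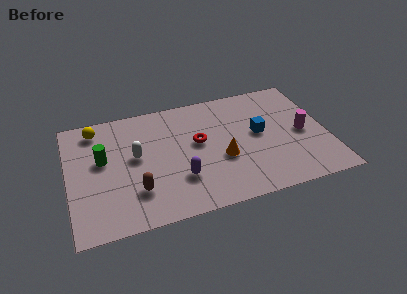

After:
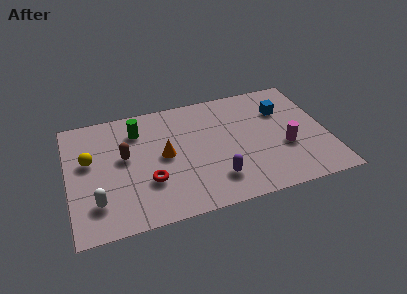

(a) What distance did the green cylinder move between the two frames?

2.2

The green cylinder was near (1.6, 4.3) before and (3.3, 5.7) after, so it travelled √(1.7² + 1.4²) ≈ 2.2 units.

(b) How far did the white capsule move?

3.0

From (3.1, 4.1) to (1.2, 1.8), the white capsule covered √(1.9² + 2.3²) ≈ 3.0 units.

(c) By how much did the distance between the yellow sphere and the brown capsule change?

-3.0

The distance was about 4.6 in the first image and 1.6 in the second, so they moved 3.0 units closer together.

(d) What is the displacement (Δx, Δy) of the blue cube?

(1.2, 1.2)

The blue cube started near (8.8, 4.0) and ended near (10.0, 5.2).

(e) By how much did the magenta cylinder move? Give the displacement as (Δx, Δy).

(-0.9, -0.7)

The magenta cylinder started near (10.8, 3.5) and ended near (9.9, 2.8).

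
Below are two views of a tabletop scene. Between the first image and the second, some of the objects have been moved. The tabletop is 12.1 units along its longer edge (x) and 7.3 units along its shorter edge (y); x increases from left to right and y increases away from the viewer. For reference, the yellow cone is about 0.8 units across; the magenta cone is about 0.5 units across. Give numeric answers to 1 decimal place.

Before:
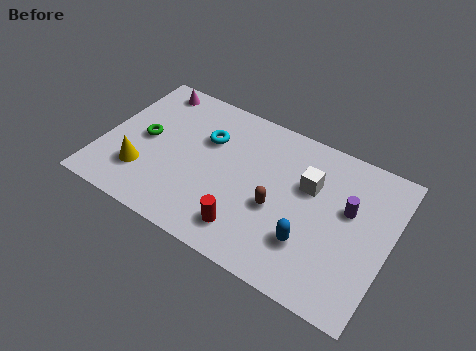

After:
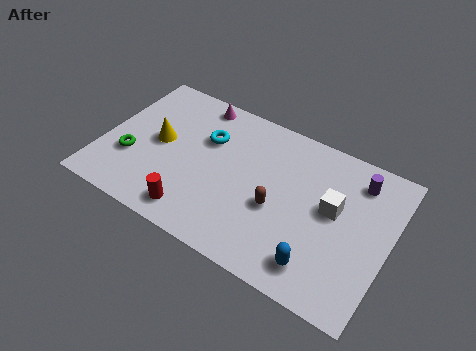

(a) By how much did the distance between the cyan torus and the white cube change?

+1.2

The distance was about 4.4 in the first image and 5.6 in the second, so they moved 1.2 units further apart.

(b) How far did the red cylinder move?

2.2

From (6.5, 1.4) to (4.3, 1.1), the red cylinder covered √(2.2² + 0.3²) ≈ 2.2 units.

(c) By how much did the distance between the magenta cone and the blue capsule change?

-0.7

They were about 8.6 units apart before and 7.9 after — 0.7 units closer together.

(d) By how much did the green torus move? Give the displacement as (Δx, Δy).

(-0.4, -1.2)

The green torus was at about (1.7, 3.7) and moved to about (1.3, 2.5).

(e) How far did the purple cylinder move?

1.5

From (10.3, 4.4) to (10.5, 5.9), the purple cylinder covered √(0.2² + 1.5²) ≈ 1.5 units.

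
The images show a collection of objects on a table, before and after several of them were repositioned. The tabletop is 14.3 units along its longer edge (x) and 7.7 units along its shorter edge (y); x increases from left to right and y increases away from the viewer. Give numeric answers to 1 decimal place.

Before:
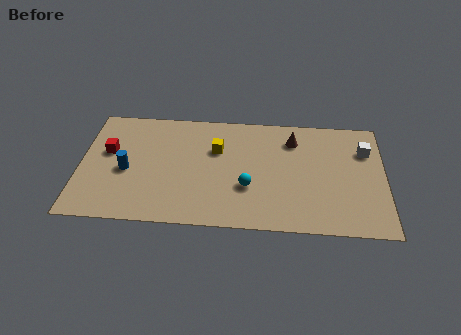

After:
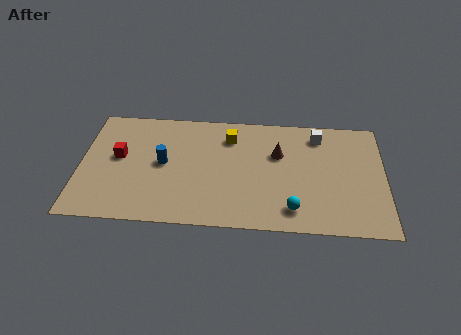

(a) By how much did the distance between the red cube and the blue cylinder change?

+0.6

The distance was about 1.5 in the first image and 2.1 in the second, so they moved 0.6 units further apart.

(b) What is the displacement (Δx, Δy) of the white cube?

(-2.2, 0.9)

The white cube started near (13.4, 5.5) and ended near (11.2, 6.4).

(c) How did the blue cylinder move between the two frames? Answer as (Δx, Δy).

(1.7, 0.6)

The blue cylinder started near (2.2, 3.4) and ended near (3.9, 4.0).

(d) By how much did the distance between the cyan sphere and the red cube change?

+1.8

The distance was about 6.9 in the first image and 8.7 in the second, so they moved 1.8 units further apart.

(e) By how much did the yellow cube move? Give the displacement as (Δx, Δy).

(0.6, 0.9)

From the two frames, the yellow cube sits at roughly (6.4, 5.1) before and (7.0, 6.0) after.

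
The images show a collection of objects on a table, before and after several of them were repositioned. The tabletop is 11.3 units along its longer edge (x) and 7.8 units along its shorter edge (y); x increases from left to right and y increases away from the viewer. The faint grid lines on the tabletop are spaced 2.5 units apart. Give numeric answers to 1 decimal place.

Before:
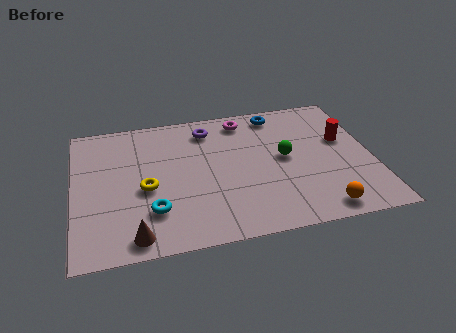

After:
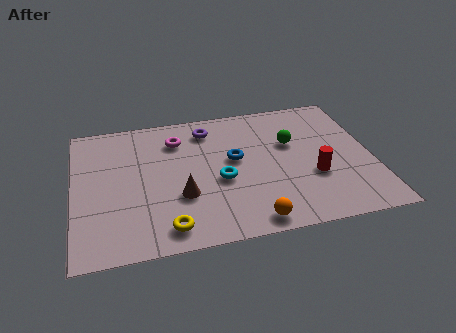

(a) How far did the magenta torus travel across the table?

2.7

The magenta torus moved from about (6.6, 6.7) to (4.0, 6.0), a distance of √(2.6² + 0.7²) ≈ 2.7.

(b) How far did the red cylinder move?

2.3

From (10.3, 4.7) to (9.0, 2.8), the red cylinder covered √(1.3² + 1.9²) ≈ 2.3 units.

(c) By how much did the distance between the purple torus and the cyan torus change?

-1.8

They were about 4.9 units apart before and 3.1 after — 1.8 units closer together.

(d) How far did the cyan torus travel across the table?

2.9

The cyan torus moved from about (2.9, 2.1) to (5.5, 3.3), a distance of √(2.6² + 1.2²) ≈ 2.9.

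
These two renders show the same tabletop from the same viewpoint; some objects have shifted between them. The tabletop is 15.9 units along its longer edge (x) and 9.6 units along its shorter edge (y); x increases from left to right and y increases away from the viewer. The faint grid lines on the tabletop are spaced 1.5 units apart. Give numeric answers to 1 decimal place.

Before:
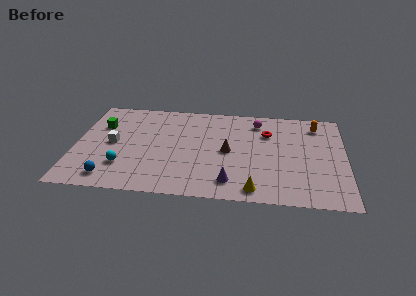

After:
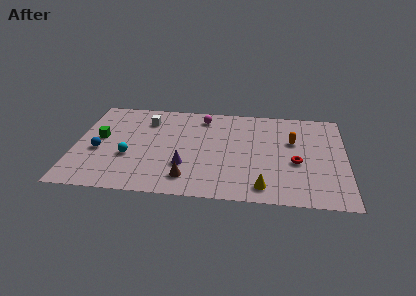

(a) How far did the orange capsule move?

2.3

From (14.2, 7.9) to (12.8, 6.1), the orange capsule covered √(1.4² + 1.8²) ≈ 2.3 units.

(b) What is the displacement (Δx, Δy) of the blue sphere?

(-0.8, 2.6)

The blue sphere was at about (2.2, 1.4) and moved to about (1.4, 4.0).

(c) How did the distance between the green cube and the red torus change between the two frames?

+1.8

Before: roughly 9.9 units apart; after: 11.7. That's 1.8 units further apart.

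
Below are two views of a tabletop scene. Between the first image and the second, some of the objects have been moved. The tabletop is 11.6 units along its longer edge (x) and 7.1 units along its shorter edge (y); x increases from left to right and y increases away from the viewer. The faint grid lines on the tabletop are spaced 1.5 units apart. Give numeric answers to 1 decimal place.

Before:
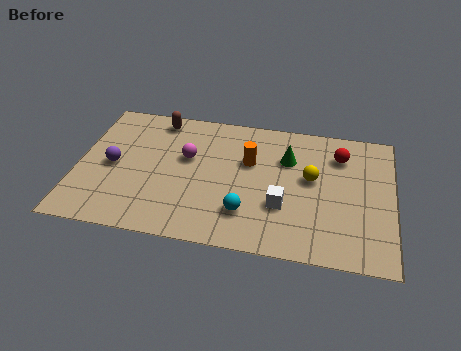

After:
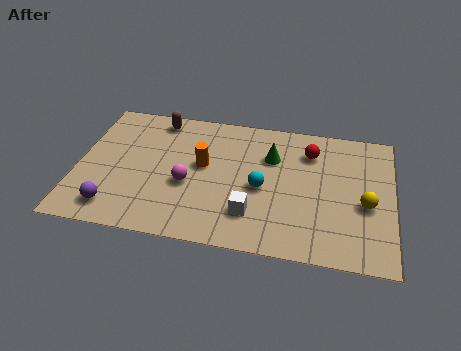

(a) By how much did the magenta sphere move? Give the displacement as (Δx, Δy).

(0.1, -1.4)

The magenta sphere was at about (4.0, 4.3) and moved to about (4.1, 2.9).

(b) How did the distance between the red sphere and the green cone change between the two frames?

-0.5

The distance was about 2.0 in the first image and 1.5 in the second, so they moved 0.5 units closer together.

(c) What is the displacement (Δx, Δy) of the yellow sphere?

(2.0, -1.0)

The yellow sphere started near (8.6, 4.0) and ended near (10.6, 3.0).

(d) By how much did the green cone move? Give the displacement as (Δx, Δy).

(-0.6, 0.0)

From the two frames, the green cone sits at roughly (7.7, 4.9) before and (7.1, 4.9) after.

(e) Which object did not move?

the brown capsule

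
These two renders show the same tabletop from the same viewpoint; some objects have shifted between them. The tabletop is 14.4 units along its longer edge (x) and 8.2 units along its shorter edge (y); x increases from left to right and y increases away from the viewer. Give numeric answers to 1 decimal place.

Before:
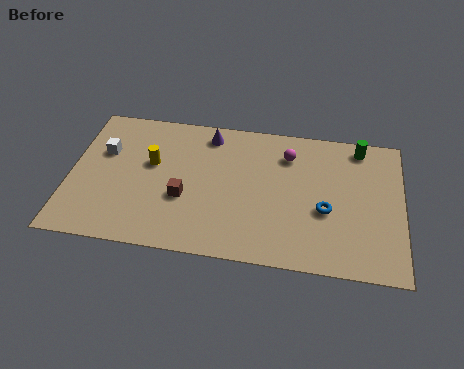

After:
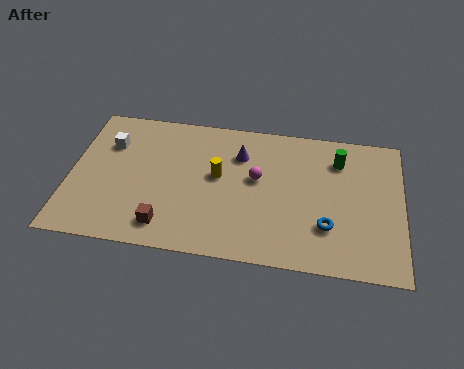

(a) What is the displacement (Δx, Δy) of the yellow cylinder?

(2.9, -0.3)

The yellow cylinder started near (3.5, 4.9) and ended near (6.4, 4.6).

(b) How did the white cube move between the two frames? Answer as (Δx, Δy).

(0.2, 0.5)

From the two frames, the white cube sits at roughly (1.4, 5.3) before and (1.6, 5.8) after.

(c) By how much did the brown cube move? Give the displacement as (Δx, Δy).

(-0.7, -1.7)

From the two frames, the brown cube sits at roughly (5.0, 3.1) before and (4.3, 1.4) after.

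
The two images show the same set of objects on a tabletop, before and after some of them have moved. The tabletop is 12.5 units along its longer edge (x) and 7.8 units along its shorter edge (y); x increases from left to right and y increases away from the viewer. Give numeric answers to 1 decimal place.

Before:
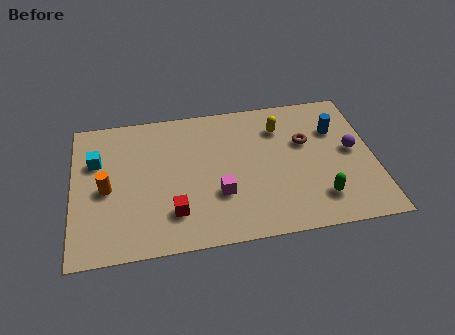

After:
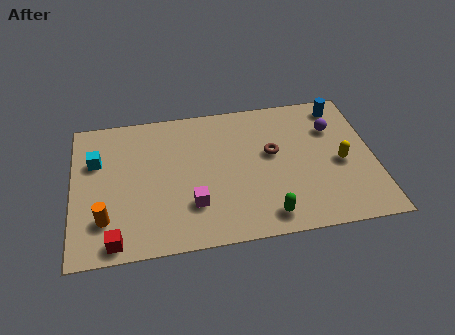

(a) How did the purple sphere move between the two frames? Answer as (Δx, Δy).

(-0.7, 1.4)

From the two frames, the purple sphere sits at roughly (11.6, 4.1) before and (10.9, 5.5) after.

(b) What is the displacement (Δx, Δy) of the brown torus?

(-1.4, -0.4)

The brown torus started near (9.7, 4.9) and ended near (8.3, 4.5).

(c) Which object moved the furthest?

the yellow capsule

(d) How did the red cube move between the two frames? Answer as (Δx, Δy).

(-2.4, -1.1)

The red cube was at about (4.1, 1.9) and moved to about (1.7, 0.8).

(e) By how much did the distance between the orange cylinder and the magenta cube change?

-1.1

The distance was about 4.7 in the first image and 3.6 in the second, so they moved 1.1 units closer together.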